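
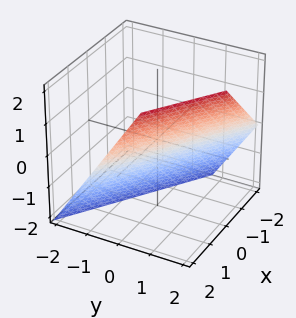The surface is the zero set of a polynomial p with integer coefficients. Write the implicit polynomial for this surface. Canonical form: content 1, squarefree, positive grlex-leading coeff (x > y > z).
2*x + 3*y - 2*z - 2

(a) The degree is 1 — every cross-section is a straight line — this is a plane.
(b) Against the integer gridlines: one x-axis crossing is at x = 1; one z-axis crossing is at z = -1.
(c) These observations pin down the coefficients.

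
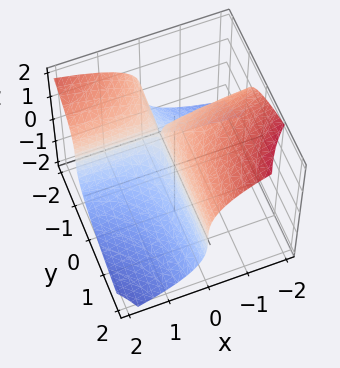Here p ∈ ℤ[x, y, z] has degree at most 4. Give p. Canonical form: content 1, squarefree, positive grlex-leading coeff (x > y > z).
z^3 + 2*x*y + 2*x

deg p = 3.
Checking where it meets the axes: one z-axis crossing is at z = 0; one x-axis crossing is at x = 0; every point of the y-axis in the box is on the surface.
Fitting integer coefficients to these (and the overall shape) gives p.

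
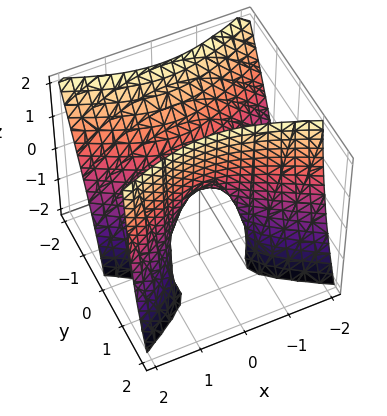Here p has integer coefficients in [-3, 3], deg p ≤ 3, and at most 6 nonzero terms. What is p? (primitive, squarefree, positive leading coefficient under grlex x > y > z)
x^2 - 3*y^2 - 2*y*z + z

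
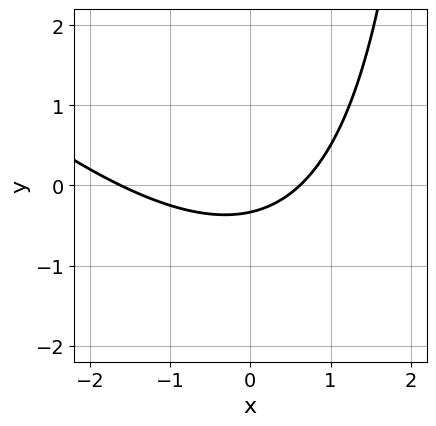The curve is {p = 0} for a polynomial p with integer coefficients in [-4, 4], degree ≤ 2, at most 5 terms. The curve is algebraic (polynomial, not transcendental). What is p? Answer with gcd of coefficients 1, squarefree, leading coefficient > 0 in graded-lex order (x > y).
x^2 + x*y + x - 3*y - 1

Degree: the shape is more complex than any degree-1 curve, so deg p = 2.
Solving for integer coefficients yields p as stated.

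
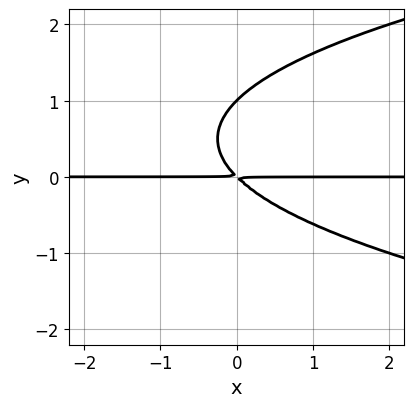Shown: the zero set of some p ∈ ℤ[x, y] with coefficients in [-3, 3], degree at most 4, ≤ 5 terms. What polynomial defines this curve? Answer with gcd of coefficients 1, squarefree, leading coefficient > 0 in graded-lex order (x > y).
(a) deg p = 3. No degree-2 curve has this shape.
(b) Observable constraints: the visible x-axis segment lies entirely on the curve; it crosses the y-axis at the gridline y = 1.
(c) Fitting integer coefficients to these (and the overall shape) gives p.

y^3 - x*y - y^2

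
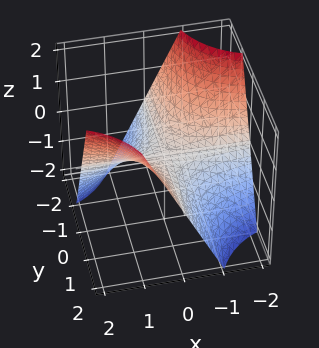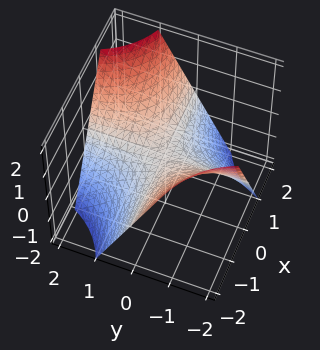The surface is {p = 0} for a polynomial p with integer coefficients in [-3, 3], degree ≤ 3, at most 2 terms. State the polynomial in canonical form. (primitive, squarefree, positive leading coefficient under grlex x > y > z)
x*y - z

1. The degree is 2 — a saddle surface; a quadric.
2. Against the integer gridlines: it crosses the z-axis at the gridline z = 0; the visible x-axis segment lies entirely on the surface; the visible y-axis segment lies entirely on the surface.
3. Fitting integer coefficients to these (and the overall shape) gives p.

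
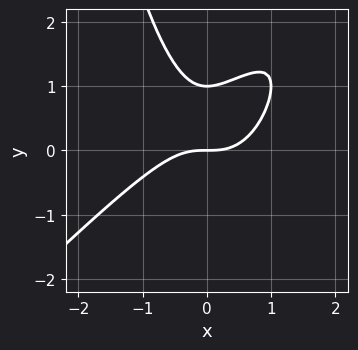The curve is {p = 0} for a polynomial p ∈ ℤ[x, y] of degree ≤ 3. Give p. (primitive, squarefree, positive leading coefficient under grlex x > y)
deg p = 3. No degree-2 curve has this shape.
Checking where it meets the axes: the y-axis gridline crossings are at y ∈ {0, 1}; it crosses the x-axis at the gridline x = 0.
Assembling these constraints gives the stated polynomial.

x^3 - x^2*y + y^2 - y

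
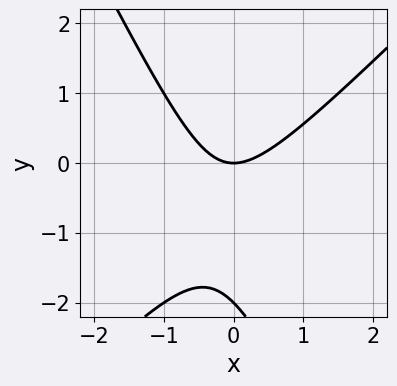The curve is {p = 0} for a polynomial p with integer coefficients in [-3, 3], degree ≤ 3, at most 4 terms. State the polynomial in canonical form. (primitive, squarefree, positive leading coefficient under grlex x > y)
First, the degree is 2 — a generic line meets the curve in up to 2 points.
Next, from the axis intercepts and sections: one x-axis crossing is at x = 0; the y-axis gridline crossings are at y ∈ {-2, 0}.
Finally, matching integer coefficients to the picture gives p.

2*x^2 - x*y - y^2 - 2*y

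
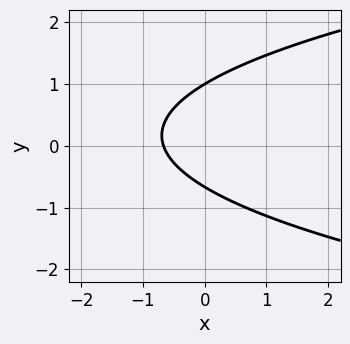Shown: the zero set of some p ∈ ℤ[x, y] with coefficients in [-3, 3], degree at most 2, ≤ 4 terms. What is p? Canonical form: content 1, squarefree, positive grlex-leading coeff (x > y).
3*y^2 - 3*x - y - 2

First, the degree is 2 — no degree-1 curve has this shape.
Next, checking where it meets the axes: one y-axis crossing is at y = 1.
Finally, fitting integer coefficients to these (and the overall shape) gives p.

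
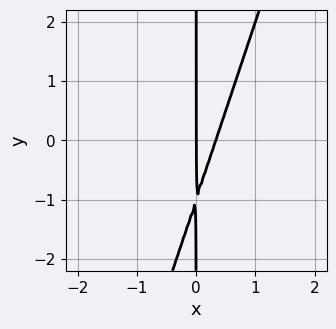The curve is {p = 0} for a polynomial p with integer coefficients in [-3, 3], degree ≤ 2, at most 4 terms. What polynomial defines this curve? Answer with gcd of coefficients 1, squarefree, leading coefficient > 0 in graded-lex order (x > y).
1. Degree: the shape is more complex than any degree-1 curve, so deg p = 2.
2. Against the integer gridlines: one x-axis crossing is at x = 0; every point of the y-axis in the box is on the curve.
3. Fitting integer coefficients to these (and the overall shape) gives p.

3*x^2 - x*y - x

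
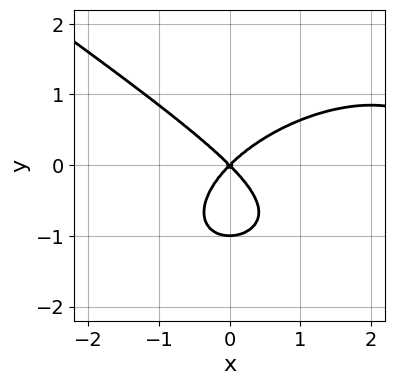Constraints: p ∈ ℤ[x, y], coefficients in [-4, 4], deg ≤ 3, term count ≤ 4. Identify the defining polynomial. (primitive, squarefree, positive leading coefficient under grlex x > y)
x^3 + 3*y^3 - 3*x^2 + 3*y^2

1. Degree: no degree-2 curve has this shape, so deg p = 3.
2. Observable constraints: one x-axis crossing is at x = 0; among the integer gridlines, it crosses the y-axis at y ∈ {-1, 0}.
3. Assembling these constraints gives the stated polynomial.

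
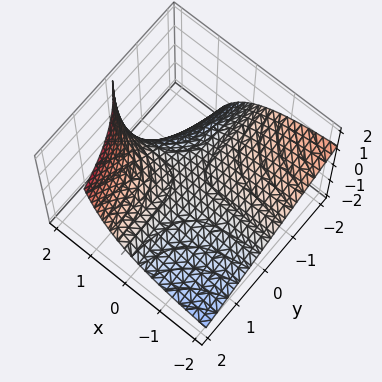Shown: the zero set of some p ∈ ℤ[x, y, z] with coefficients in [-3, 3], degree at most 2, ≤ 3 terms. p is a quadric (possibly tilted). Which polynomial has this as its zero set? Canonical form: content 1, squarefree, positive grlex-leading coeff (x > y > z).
x*y + x*z - 2*z

1. Degree: no degree-1 surface has this shape, so deg p = 2.
2. Checking where it meets the axes: every point of the y-axis in the box is on the surface; one z-axis crossing is at z = 0; the visible x-axis segment lies entirely on the surface.
3. Matching integer coefficients to the picture gives p.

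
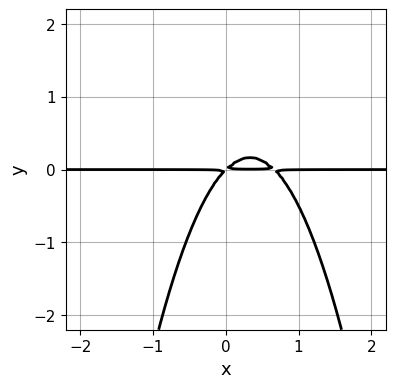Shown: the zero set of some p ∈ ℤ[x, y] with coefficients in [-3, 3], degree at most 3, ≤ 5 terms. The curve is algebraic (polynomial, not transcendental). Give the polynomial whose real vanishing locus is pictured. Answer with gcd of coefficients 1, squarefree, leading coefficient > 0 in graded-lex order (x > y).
3*x^2*y - 2*x*y + 2*y^2

1. The degree is 3 — no degree-2 curve has this shape.
2. From the visible intercepts: every point of the x-axis in the box is on the curve.
3. Fitting integer coefficients to these (and the overall shape) gives p.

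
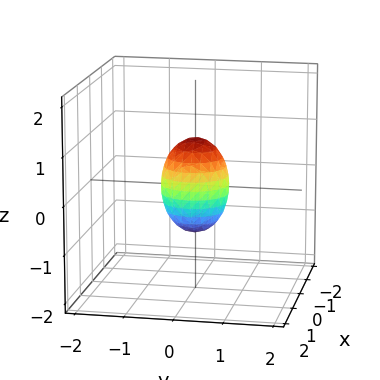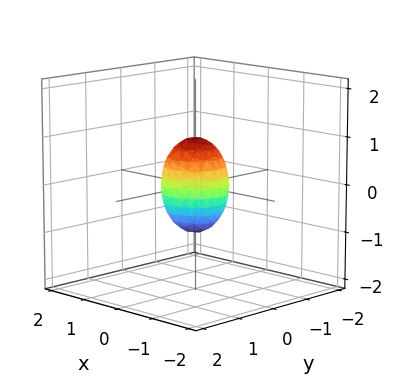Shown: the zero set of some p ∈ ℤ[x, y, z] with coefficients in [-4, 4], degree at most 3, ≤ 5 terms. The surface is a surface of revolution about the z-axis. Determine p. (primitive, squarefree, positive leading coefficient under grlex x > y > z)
First, the degree is 2 — no degree-1 surface has this shape.
Then, symmetries: rotational symmetry about the z-axis ⇒ p depends on x, y only through x² + y².
Then, against the integer gridlines: a circular section at z = 0 has radius between 0 and 1; among the integer gridlines, it crosses the z-axis at z ∈ {-1, 1}.
Finally, assembling these constraints gives the stated polynomial.

2*x^2 + 2*y^2 + z^2 - 1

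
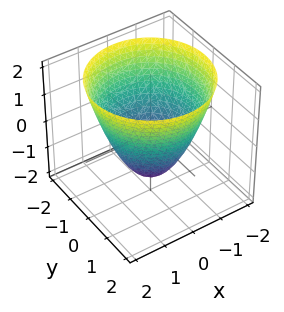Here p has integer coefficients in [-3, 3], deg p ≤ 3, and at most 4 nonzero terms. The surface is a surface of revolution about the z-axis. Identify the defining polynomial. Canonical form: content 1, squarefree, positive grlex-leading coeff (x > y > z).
2*x^2 + 2*y^2 - 2*z - 3

1. Degree: the shape is more complex than any degree-1 surface, so deg p = 2.
2. Symmetries: rotational symmetry about the z-axis ⇒ p depends on x, y only through x² + y².
3. Observable constraints: a circular section at z = 2 has radius between 1 and 2.
4. The integer polynomial consistent with all of this is the stated p.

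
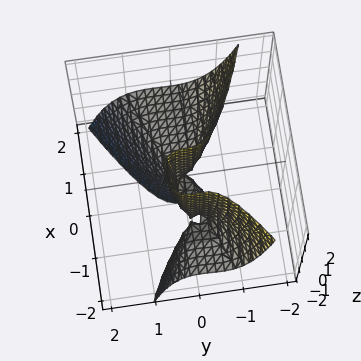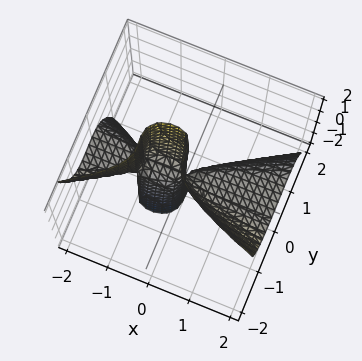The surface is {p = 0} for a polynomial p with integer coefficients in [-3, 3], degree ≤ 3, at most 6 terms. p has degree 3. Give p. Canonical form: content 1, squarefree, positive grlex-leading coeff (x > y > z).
x^2*z - x*y^2 + 3*y^3 + x*z

First, deg p = 3. A generic line meets the surface in up to 3 points.
Then, from the visible intercepts: the visible z-axis segment lies entirely on the surface; one y-axis crossing is at y = 0; every point of the x-axis in the box is on the surface.
Finally, these observations pin down the coefficients.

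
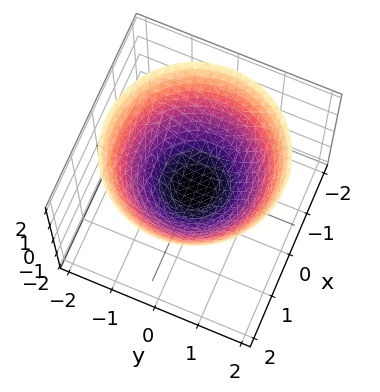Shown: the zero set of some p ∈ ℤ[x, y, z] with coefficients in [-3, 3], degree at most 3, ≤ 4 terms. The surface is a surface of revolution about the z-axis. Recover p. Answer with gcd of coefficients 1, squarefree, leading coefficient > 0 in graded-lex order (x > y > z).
2*x^2 + 2*y^2 - 3*z - 1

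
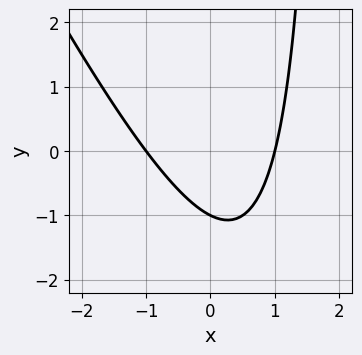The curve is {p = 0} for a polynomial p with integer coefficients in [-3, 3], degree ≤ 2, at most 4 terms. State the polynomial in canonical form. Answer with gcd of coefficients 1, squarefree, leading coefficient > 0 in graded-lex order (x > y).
First, degree: the shape is more complex than any degree-1 curve, so deg p = 2.
Then, from the visible intercepts: among the integer gridlines, it crosses the x-axis at x ∈ {-1, 1}; it crosses the y-axis at the gridline y = -1.
Finally, putting this together gives p.

2*x^2 + x*y - 2*y - 2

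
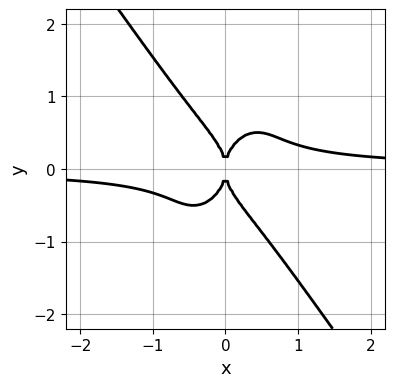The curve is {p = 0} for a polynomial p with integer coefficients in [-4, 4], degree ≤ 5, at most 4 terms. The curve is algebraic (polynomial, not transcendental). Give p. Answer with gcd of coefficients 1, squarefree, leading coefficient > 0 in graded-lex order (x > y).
Degree: the shape is more complex than any degree-3 curve, so deg p = 4.
From the visible intercepts: it meets the y-axis at y = 0 (among the integer gridlines); one x-axis crossing is at x = 0.
These observations pin down the coefficients.

3*x^3*y + y^4 - x^2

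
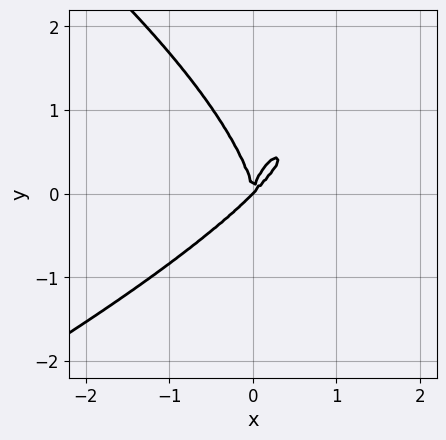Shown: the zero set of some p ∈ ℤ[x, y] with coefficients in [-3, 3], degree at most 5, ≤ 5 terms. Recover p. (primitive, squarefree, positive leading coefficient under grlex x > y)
y^4 + 3*x^3 - 3*x^2*y

(a) Degree: the shape is more complex than any degree-3 curve, so deg p = 4.
(b) Against the integer gridlines: it crosses the y-axis at the gridline y = 0; it crosses the x-axis at the gridline x = 0.
(c) These observations pin down the coefficients.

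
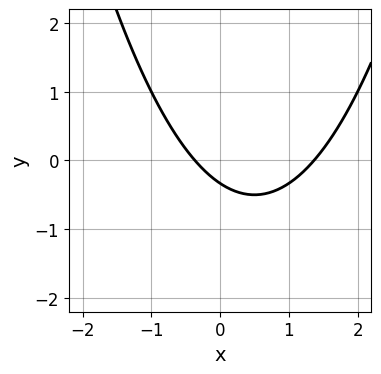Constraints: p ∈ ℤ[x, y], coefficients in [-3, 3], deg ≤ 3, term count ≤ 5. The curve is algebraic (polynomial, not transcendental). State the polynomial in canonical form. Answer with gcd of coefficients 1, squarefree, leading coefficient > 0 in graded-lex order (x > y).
2*x^2 - 2*x - 3*y - 1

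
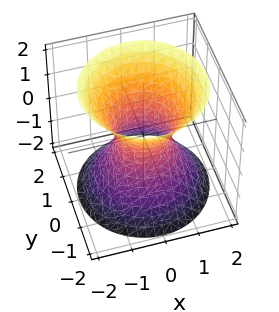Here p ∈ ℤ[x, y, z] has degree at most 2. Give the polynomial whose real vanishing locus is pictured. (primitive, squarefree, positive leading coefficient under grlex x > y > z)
3*x^2 + 3*y^2 - 2*z^2 - 2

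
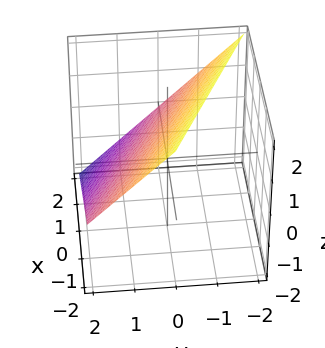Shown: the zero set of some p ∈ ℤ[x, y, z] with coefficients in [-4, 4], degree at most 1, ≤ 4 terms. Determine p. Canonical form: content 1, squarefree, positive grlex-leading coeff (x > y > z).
(a) deg p = 1. The surface is flat (a plane).
(b) Observable constraints: it crosses the y-axis at the gridline y = 1; it crosses the x-axis at the gridline x = 2; it crosses the z-axis at the gridline z = 1.
(c) Assembling these constraints gives the stated polynomial.

x + 2*y + 2*z - 2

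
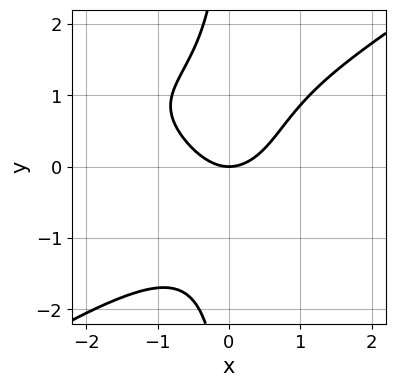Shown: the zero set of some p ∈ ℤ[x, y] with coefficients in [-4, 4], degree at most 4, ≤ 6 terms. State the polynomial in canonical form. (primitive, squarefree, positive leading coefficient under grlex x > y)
1. deg p = 4. No degree-3 curve has this shape.
2. From the visible intercepts: it crosses the x-axis at the gridline x = 0; one y-axis crossing is at y = 0.
3. The integer polynomial consistent with all of this is the stated p.

x^3*y - 2*x*y^3 + 3*x^2 - 3*y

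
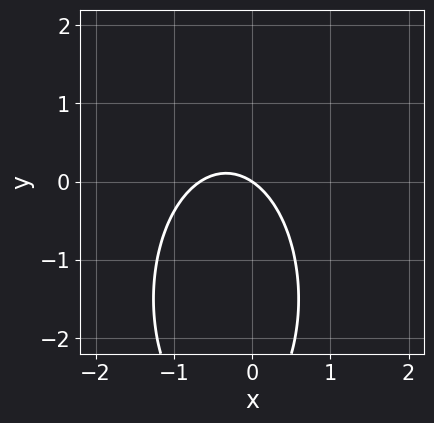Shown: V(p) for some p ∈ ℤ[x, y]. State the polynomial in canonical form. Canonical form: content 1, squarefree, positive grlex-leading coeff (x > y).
1. The degree is 2 — no degree-1 curve has this shape.
2. Reading off the gridlines: it crosses the y-axis at the gridline y = 0; it meets the x-axis at x = 0 (among the integer gridlines).
3. The integer polynomial consistent with all of this is the stated p.

3*x^2 + y^2 + 2*x + 3*y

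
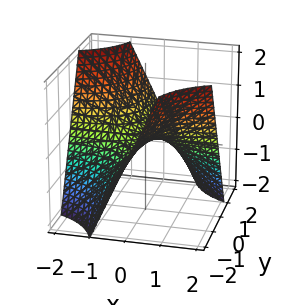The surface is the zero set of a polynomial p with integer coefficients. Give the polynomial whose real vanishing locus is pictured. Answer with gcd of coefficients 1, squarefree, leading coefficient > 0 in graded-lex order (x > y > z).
x*y + z

First, deg p = 2.
Next, from the axis intercepts and sections: the visible y-axis segment lies entirely on the surface; it meets the z-axis at z = 0 (among the integer gridlines).
Finally, together with the visible shape, these determine p as stated.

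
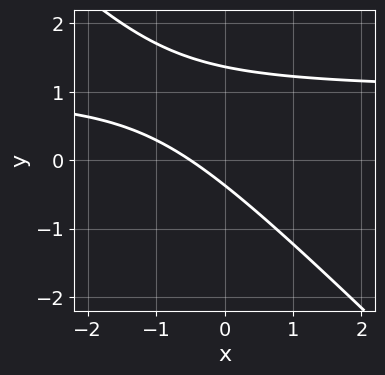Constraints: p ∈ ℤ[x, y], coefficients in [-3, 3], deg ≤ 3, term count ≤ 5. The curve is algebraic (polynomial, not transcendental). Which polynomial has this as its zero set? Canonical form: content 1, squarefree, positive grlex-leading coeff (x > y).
The degree is 2 — the shape is more complex than any degree-1 curve.
The integer polynomial consistent with all of this is the stated p.

2*x*y + 2*y^2 - 2*x - 2*y - 1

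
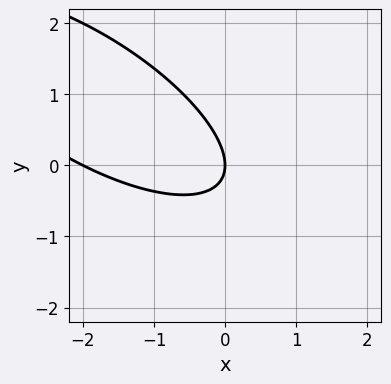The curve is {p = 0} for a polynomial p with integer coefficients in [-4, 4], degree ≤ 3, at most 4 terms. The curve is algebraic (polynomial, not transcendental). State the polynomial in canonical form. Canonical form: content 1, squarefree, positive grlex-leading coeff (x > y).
x^2 + 2*x*y + 2*y^2 + 2*x

First, deg p = 2. A generic line meets the curve in up to 2 points.
Next, from the visible intercepts: the x-axis gridline crossings are at x ∈ {-2, 0}; it crosses the y-axis at the gridline y = 0.
Finally, solving for integer coefficients yields p as stated.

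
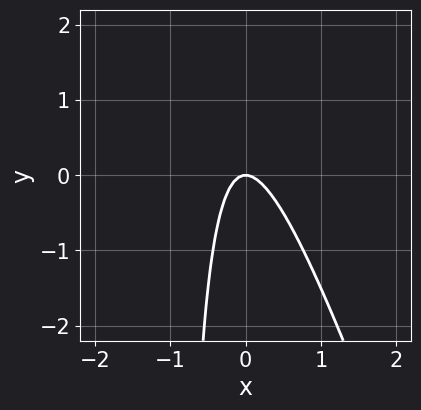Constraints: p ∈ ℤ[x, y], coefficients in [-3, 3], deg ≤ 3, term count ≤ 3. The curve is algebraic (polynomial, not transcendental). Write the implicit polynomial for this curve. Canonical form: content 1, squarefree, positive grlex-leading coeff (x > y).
(a) The degree is 2 — no degree-1 curve has this shape.
(b) Reading off the gridlines: it crosses the y-axis at the gridline y = 0; it crosses the x-axis at the gridline x = 0.
(c) Fitting integer coefficients to these (and the overall shape) gives p.

3*x^2 + x*y + y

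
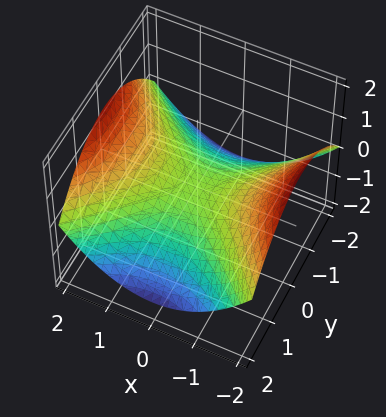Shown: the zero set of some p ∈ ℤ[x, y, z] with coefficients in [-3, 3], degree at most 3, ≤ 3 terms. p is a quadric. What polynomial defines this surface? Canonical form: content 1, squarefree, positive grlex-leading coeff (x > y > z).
x^2 - y^2 - 3*z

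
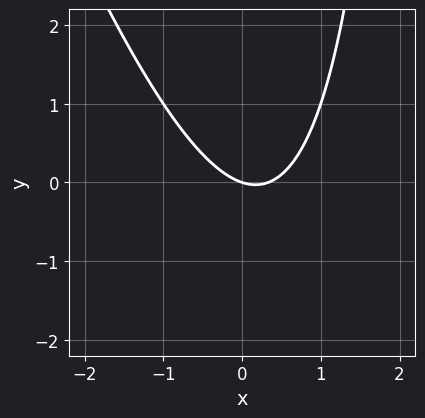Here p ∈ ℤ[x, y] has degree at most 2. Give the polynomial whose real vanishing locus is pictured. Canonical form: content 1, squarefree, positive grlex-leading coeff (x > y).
3*x^2 + x*y - x - 3*y

First, the degree is 2 — a generic line meets the curve in up to 2 points.
Then, against the integer gridlines: one x-axis crossing is at x = 0; it crosses the y-axis at the gridline y = 0.
Finally, solving for integer coefficients yields p as stated.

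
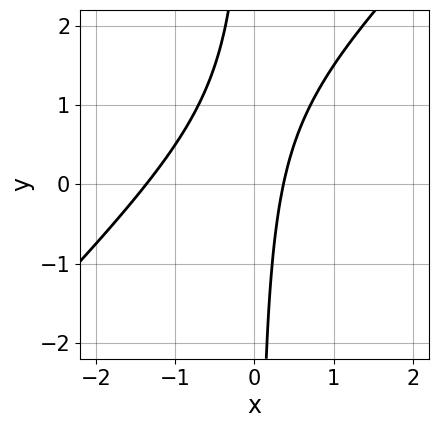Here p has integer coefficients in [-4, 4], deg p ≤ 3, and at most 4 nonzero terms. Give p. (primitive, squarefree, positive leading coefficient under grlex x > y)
2*x^2 - 2*x*y + 2*x - 1

1. deg p = 2. The shape is more complex than any degree-1 curve.
2. Checking where it meets the axes: the curve avoids every integer y-axis point in the box.
3. Matching integer coefficients to the picture gives p.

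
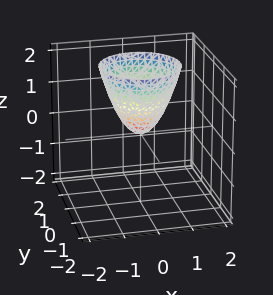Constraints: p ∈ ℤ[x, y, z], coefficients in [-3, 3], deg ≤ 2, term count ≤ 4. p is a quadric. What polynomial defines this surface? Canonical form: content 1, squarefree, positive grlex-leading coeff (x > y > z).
(a) deg p = 2.
(b) Symmetries: rotational symmetry about the z-axis ⇒ p depends on x, y only through x² + y².
(c) From the axis intercepts and sections: one z-axis crossing is at z = 0; one x-axis crossing is at x = 0; it meets the y-axis at y = 0 (among the integer gridlines).
(d) The integer polynomial consistent with all of this is the stated p.

3*x^2 + 3*y^2 - 2*z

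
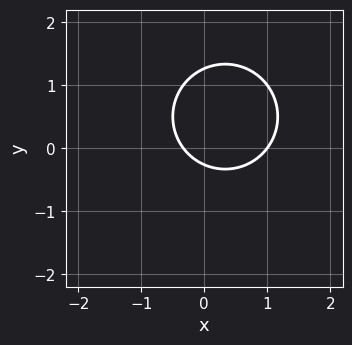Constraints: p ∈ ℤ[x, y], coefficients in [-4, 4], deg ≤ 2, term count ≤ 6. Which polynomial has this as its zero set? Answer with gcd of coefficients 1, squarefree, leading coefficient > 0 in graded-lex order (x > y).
3*x^2 + 3*y^2 - 2*x - 3*y - 1

(a) The degree is 2 — the shape is more complex than any degree-1 curve.
(b) Observable constraints: it crosses the x-axis at the gridline x = 1.
(c) Assembling these constraints gives the stated polynomial.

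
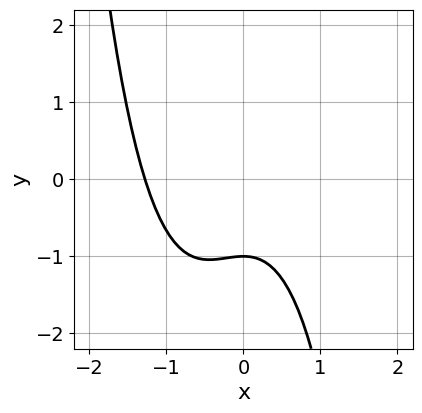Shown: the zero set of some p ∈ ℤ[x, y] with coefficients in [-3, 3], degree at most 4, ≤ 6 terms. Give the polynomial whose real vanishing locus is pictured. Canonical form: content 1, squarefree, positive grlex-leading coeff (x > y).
(a) The degree is 3 — a generic line meets the curve in up to 3 points.
(b) From the visible intercepts: it crosses the y-axis at the gridline y = -1.
(c) Together with the visible shape, these determine p as stated.

3*x^3 + 2*x^2 + 3*y + 3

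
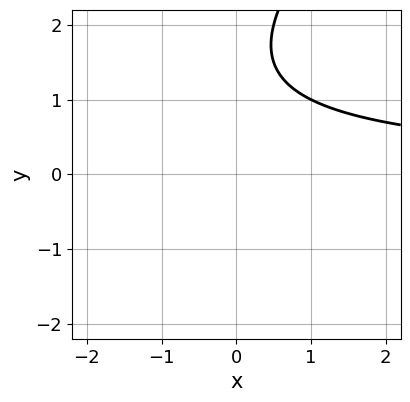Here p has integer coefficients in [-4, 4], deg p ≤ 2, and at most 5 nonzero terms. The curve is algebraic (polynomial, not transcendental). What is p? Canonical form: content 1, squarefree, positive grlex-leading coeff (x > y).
x*y - y^2 + 3*y - 3

1. The degree is 2 — a generic line meets the curve in up to 2 points.
2. Against the integer gridlines: the curve avoids every integer x-axis point in the box; the curve avoids every integer y-axis point in the box.
3. Putting this together gives p.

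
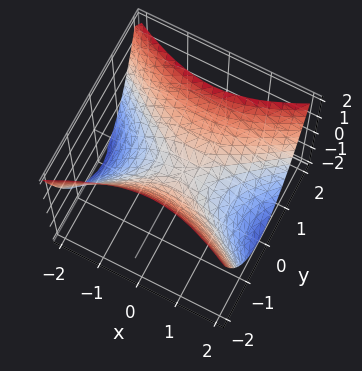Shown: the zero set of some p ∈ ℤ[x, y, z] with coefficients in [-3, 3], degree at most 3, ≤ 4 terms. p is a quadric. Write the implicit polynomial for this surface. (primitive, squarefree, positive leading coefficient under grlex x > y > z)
x^2 - 2*y^2 + 2*z

1. Degree: a saddle surface; a quadric, so deg p = 2.
2. Symmetries: it's symmetric under y → −y, forcing even powers of y; mirror symmetry x ↦ −x ⇒ only even powers of x.
3. Observable constraints: it meets the x-axis at x = 0 (among the integer gridlines); it crosses the y-axis at the gridline y = 0; it meets the z-axis at z = 0 (among the integer gridlines).
4. Solving for integer coefficients yields p as stated.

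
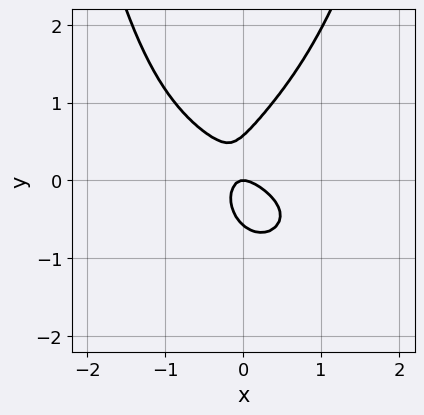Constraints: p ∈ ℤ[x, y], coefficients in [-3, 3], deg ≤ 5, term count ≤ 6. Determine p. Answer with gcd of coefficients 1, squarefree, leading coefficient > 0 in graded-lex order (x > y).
deg p = 4. The shape is more complex than any degree-3 curve.
Observable constraints: it meets the y-axis at y = 0 (among the integer gridlines); it crosses the x-axis at the gridline x = 0.
Together with the visible shape, these determine p as stated.

3*x^2*y^2 - 3*y^3 + 3*x^2 + 3*x*y + y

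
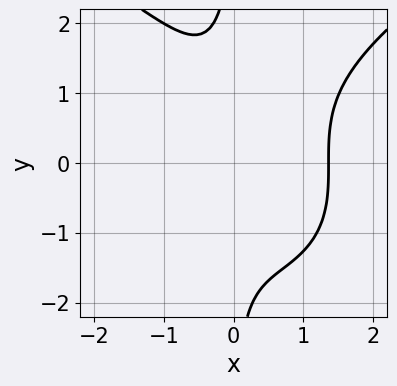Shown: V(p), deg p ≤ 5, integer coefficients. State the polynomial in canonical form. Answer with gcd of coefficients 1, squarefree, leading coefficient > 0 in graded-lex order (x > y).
(a) The degree is 4 — no degree-3 curve has this shape.
(b) Reading off the gridlines: the curve avoids every integer y-axis point in the box.
(c) The integer polynomial consistent with all of this is the stated p.

x*y^3 - 3*x^3 + 3*x^2 + 2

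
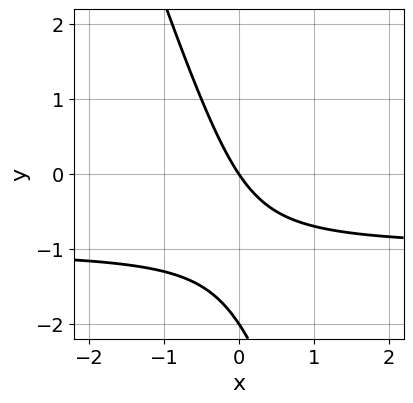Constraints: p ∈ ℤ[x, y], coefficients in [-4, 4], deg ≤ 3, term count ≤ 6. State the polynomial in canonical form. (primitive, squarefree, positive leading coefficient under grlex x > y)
Degree: the shape is more complex than any degree-1 curve, so deg p = 2.
Observable constraints: among the integer gridlines, it crosses the y-axis at y ∈ {-2, 0}; one x-axis crossing is at x = 0.
Matching integer coefficients to the picture gives p.

3*x*y + y^2 + 3*x + 2*y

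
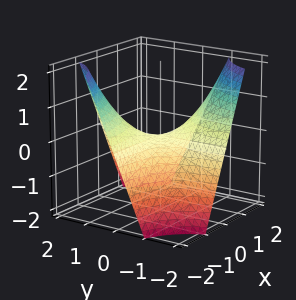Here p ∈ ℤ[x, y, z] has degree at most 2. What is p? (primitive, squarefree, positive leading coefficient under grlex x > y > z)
The degree is 2 — a saddle surface; a quadric.
Reading off the gridlines: the visible y-axis segment lies entirely on the surface; it crosses the z-axis at the gridline z = 0; the visible x-axis segment lies entirely on the surface.
Matching integer coefficients to the picture gives p.

x*y + z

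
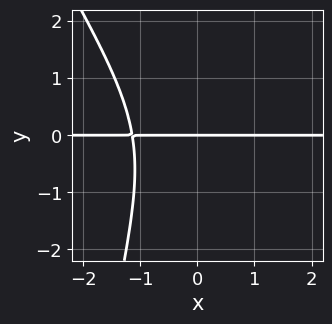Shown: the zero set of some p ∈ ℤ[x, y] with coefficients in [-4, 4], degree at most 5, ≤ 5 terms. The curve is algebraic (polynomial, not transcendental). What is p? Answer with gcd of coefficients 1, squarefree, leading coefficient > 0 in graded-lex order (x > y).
2*x^3*y + x^2*y^2 + y^3 + 3*y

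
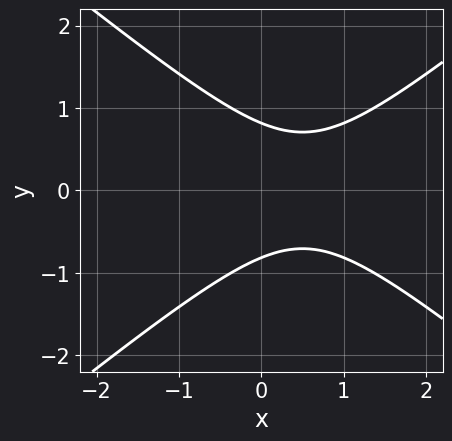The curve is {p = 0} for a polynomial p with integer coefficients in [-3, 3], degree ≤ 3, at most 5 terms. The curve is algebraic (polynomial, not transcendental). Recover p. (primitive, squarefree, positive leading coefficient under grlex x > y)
1. deg p = 2. The shape is more complex than any degree-1 curve.
2. Symmetries: it's symmetric under y → −y, forcing even powers of y.
3. Observable constraints: the curve avoids every integer x-axis point in the box.
4. The integer polynomial consistent with all of this is the stated p.

2*x^2 - 3*y^2 - 2*x + 2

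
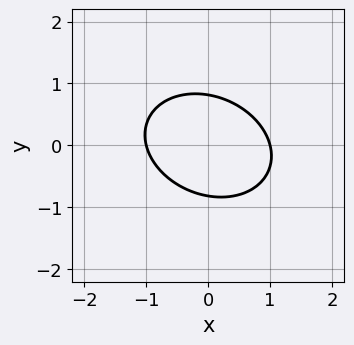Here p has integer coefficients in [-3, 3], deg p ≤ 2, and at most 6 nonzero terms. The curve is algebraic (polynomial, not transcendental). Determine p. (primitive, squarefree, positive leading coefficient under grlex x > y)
2*x^2 + x*y + 3*y^2 - 2

The degree is 2 — a generic line meets the curve in up to 2 points.
Observable constraints: among the integer gridlines, it crosses the x-axis at x ∈ {-1, 1}.
Together with the visible shape, these determine p as stated.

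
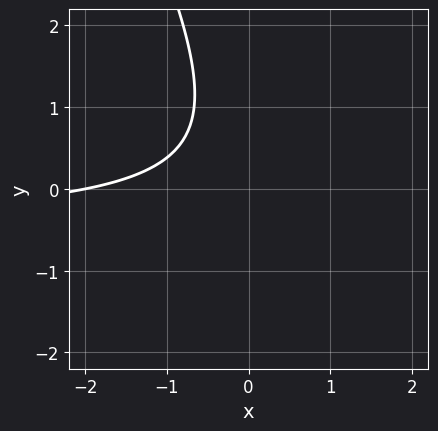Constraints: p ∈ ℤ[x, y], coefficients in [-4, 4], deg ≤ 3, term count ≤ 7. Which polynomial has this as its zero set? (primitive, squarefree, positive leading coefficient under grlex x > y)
1. The degree is 2 — the shape is more complex than any degree-1 curve.
2. From the visible intercepts: it misses every integer gridline on the y-axis; it crosses the x-axis at the gridline x = -2.
3. Fitting integer coefficients to these (and the overall shape) gives p.

2*x*y + y^2 + x - y + 2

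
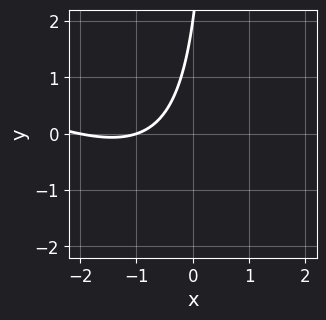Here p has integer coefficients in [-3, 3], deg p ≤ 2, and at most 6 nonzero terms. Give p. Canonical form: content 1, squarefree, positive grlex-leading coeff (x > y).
x^2 + 2*x*y + 3*x - y + 2

First, the degree is 2 — the shape is more complex than any degree-1 curve.
Then, checking where it meets the axes: among the integer gridlines, it crosses the x-axis at x ∈ {-2, -1}; one y-axis crossing is at y = 2.
Finally, these observations pin down the coefficients.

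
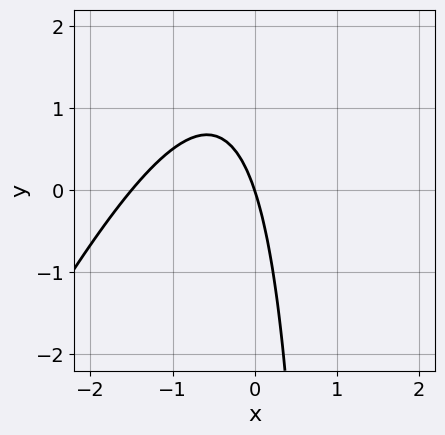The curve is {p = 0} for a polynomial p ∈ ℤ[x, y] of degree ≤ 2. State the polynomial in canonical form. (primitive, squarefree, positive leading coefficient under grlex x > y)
(a) deg p = 2. No degree-1 curve has this shape.
(b) Checking where it meets the axes: it meets the x-axis at x = 0 (among the integer gridlines); it crosses the y-axis at the gridline y = 0.
(c) Assembling these constraints gives the stated polynomial.

2*x^2 - x*y + 3*x + y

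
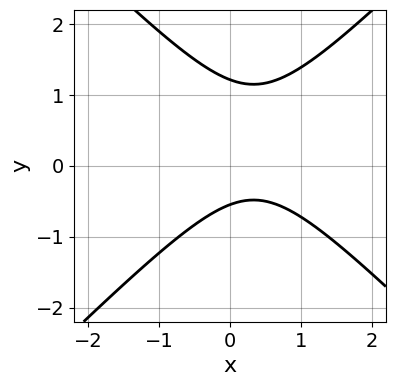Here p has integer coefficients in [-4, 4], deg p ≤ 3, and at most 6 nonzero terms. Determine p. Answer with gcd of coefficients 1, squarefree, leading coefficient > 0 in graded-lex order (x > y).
3*x^2 - 3*y^2 - 2*x + 2*y + 2

First, degree: no degree-1 curve has this shape, so deg p = 2.
Next, observable constraints: no x-intercept at any integer in the box.
Finally, the integer polynomial consistent with all of this is the stated p.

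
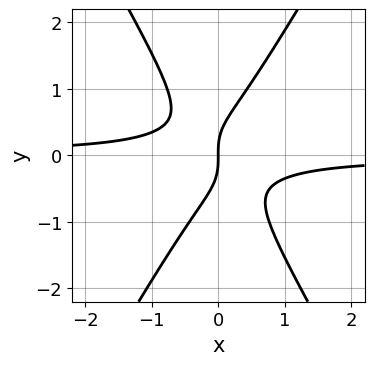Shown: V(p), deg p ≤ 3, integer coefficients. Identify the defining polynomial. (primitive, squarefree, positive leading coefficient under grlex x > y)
Degree: a generic line meets the curve in up to 3 points, so deg p = 3.
Against the integer gridlines: it meets the x-axis at x = 0 (among the integer gridlines); it meets the y-axis at y = 0 (among the integer gridlines).
These observations pin down the coefficients.

3*x^2*y - y^3 + x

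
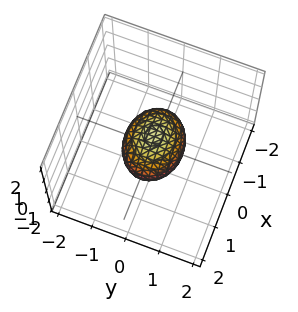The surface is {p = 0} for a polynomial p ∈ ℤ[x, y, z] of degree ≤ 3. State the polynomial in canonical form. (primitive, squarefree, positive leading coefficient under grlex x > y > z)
The degree is 2 — bounded and convex; a quadric.
Symmetries: the y ↦ −y reflection is a symmetry, so y appears only in even powers; the x ↦ −x reflection is a symmetry, so x appears only in even powers; mirror symmetry z ↦ −z ⇒ only even powers of z.
Checking where it meets the axes: among the integer gridlines, it crosses the x-axis at x ∈ {-1, 1}.
The integer polynomial consistent with all of this is the stated p.

2*x^2 + 3*y^2 + 3*z^2 - 2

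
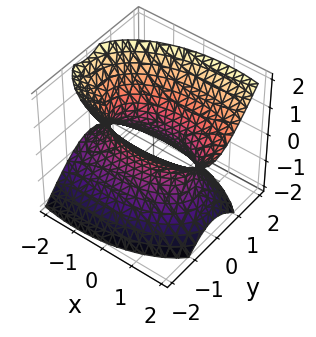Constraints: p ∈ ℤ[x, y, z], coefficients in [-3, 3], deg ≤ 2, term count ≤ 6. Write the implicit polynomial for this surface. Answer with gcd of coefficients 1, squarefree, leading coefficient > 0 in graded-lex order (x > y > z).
The degree is 2 — the shape is more complex than any degree-1 surface.
Observable constraints: the surface avoids every integer z-axis point in the box.
These observations pin down the coefficients.

x^2 - x*z + 3*y^2 - 2*z^2 - 2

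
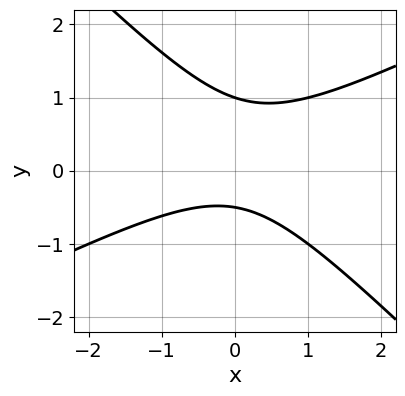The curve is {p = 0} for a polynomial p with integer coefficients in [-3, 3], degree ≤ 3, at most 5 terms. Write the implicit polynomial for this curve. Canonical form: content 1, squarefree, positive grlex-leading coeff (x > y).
x^2 - x*y - 2*y^2 + y + 1

deg p = 2.
From the axis intercepts and sections: it crosses the y-axis at the gridline y = 1; the curve avoids every integer x-axis point in the box.
Fitting integer coefficients to these (and the overall shape) gives p.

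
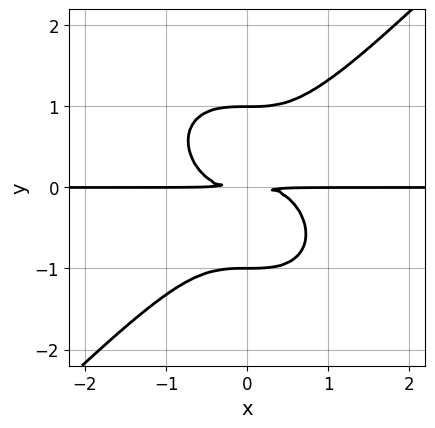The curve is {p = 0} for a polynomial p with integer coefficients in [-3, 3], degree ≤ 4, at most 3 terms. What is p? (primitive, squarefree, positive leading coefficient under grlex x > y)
(a) deg p = 4.
(b) Against the integer gridlines: the visible x-axis segment lies entirely on the curve; the y-axis gridline crossings are at y ∈ {-1, 1}.
(c) The integer polynomial consistent with all of this is the stated p.

x^3*y - y^4 + y^2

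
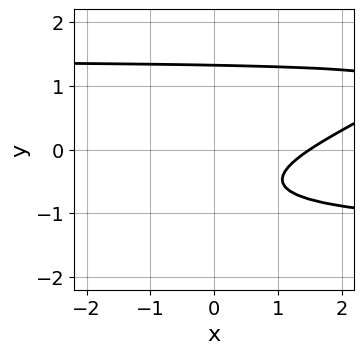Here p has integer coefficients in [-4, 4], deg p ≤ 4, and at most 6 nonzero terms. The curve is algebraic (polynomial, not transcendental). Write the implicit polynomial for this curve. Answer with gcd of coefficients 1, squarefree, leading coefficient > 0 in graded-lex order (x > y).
The degree is 3 — a generic line meets the curve in up to 3 points.
Putting this together gives p.

x*y^2 - 3*y^3 - 2*x + 3*y + 3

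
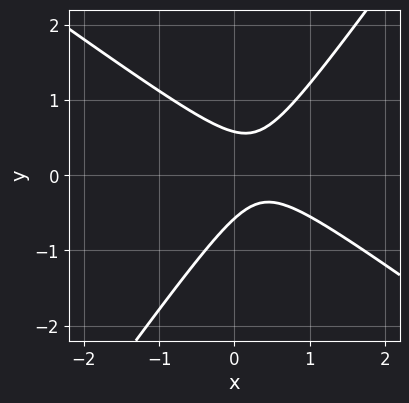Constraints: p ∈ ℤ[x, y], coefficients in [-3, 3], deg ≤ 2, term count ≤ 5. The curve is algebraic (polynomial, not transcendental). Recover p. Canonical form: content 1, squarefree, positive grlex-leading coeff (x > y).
1. The degree is 2 — the shape is more complex than any degree-1 curve.
2. Against the integer gridlines: the curve avoids every integer x-axis point in the box.
3. Matching integer coefficients to the picture gives p.

3*x^2 + 2*x*y - 3*y^2 - 2*x + 1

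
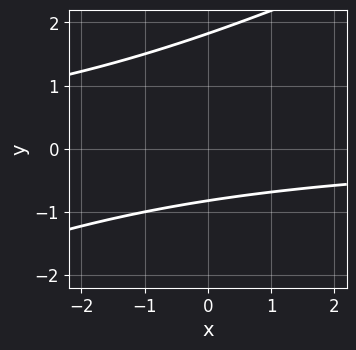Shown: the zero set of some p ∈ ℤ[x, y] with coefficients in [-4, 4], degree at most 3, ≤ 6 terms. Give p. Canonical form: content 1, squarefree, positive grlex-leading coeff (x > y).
1. The degree is 2 — a generic line meets the curve in up to 2 points.
2. Against the integer gridlines: it misses every integer gridline on the x-axis.
3. Solving for integer coefficients yields p as stated.

x*y - 2*y^2 + 2*y + 3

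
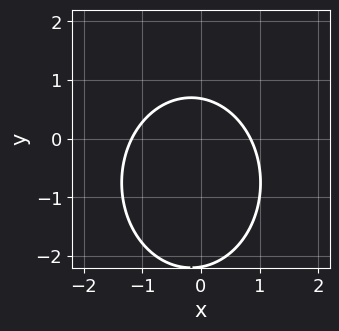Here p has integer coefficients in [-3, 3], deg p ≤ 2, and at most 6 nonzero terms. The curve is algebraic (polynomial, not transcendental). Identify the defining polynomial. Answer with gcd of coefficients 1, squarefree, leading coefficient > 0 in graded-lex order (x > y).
Degree: a generic line meets the curve in up to 2 points, so deg p = 2.
Solving for integer coefficients yields p as stated.

3*x^2 + 2*y^2 + x + 3*y - 3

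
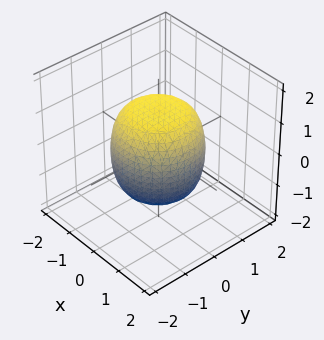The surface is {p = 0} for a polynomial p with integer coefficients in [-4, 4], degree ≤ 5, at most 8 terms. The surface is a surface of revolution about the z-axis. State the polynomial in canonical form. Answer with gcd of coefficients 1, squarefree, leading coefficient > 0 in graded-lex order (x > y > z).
First, deg p = 4.
Then, symmetry: the surface is invariant under rotation about z: p = q(x² + y², z).
Next, against the integer gridlines: a circular section at z = -1 has radius exactly 1.
Finally, putting this together gives p.

2*x^4 + 4*x^2*y^2 + 2*y^4 - x^2 - y^2 + 2*z^2 - 3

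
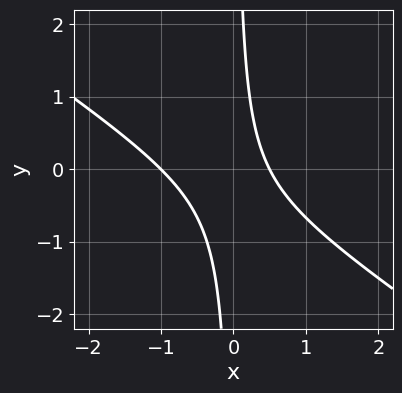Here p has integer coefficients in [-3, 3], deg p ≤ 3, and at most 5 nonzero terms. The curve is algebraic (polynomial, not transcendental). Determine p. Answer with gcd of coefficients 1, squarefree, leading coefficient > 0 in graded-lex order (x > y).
1. deg p = 2. A generic line meets the curve in up to 2 points.
2. Against the integer gridlines: it crosses the x-axis at the gridline x = -1; no y-intercept at any integer in the box.
3. The integer polynomial consistent with all of this is the stated p.

2*x^2 + 3*x*y + x - 1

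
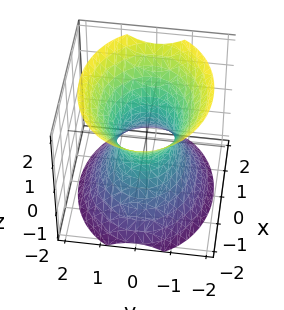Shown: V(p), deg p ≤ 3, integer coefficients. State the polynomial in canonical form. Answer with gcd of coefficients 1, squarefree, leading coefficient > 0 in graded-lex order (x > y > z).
2*x^2 + 3*y^2 - 2*z^2 - 2

1. The degree is 2 — an hourglass — one-sheet hyperboloid; a quadric.
2. Symmetries: mirror symmetry z ↦ −z ⇒ only even powers of z; it's symmetric under y → −y, forcing even powers of y; the x ↦ −x reflection is a symmetry, so x appears only in even powers.
3. Reading off the gridlines: no z-intercept at any integer in the box; the x-axis gridline crossings are at x ∈ {-1, 1}.
4. Fitting integer coefficients to these (and the overall shape) gives p.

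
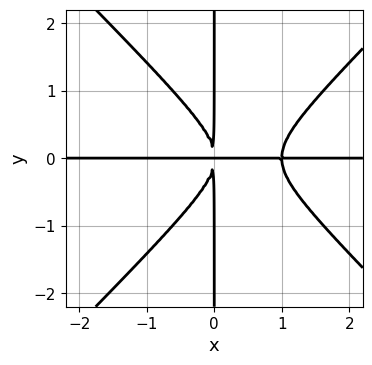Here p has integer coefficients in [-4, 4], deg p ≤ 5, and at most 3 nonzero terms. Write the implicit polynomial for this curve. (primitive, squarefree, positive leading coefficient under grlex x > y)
x^3*y - x*y^3 - x^2*y

First, degree: a generic line meets the curve in up to 4 points, so deg p = 4.
Next, against the integer gridlines: every point of the y-axis in the box is on the curve; the visible x-axis segment lies entirely on the curve.
Finally, the integer polynomial consistent with all of this is the stated p.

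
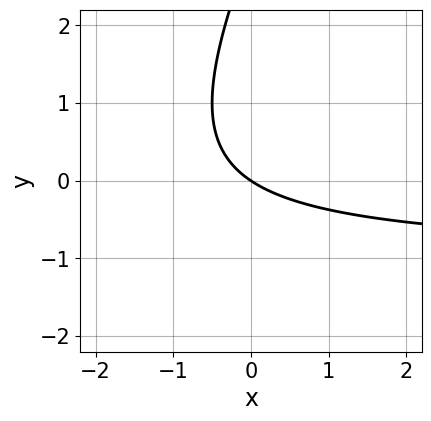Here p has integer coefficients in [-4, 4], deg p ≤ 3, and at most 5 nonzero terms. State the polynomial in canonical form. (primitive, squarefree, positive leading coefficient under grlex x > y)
2*x*y - y^2 + 2*x + 3*y

1. deg p = 2.
2. Against the integer gridlines: it meets the y-axis at y = 0 (among the integer gridlines); it crosses the x-axis at the gridline x = 0.
3. The integer polynomial consistent with all of this is the stated p.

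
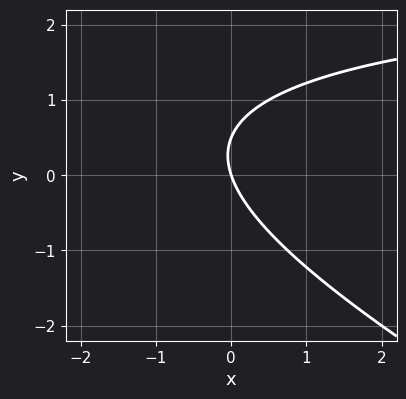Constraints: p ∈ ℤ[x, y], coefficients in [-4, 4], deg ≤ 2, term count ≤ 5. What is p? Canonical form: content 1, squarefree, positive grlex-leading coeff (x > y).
First, degree: a generic line meets the curve in up to 2 points, so deg p = 2.
Next, checking where it meets the axes: one x-axis crossing is at x = 0; it crosses the y-axis at the gridline y = 0.
Finally, the integer polynomial consistent with all of this is the stated p.

x*y + 2*y^2 - 3*x - y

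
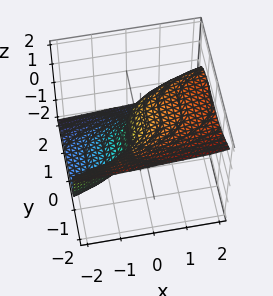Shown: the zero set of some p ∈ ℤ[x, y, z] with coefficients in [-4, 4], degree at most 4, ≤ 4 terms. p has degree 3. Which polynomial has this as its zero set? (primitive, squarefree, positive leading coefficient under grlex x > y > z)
2*y^3 + 3*z^3 - 3*x - 1

First, deg p = 3.
Finally, matching integer coefficients to the picture gives p.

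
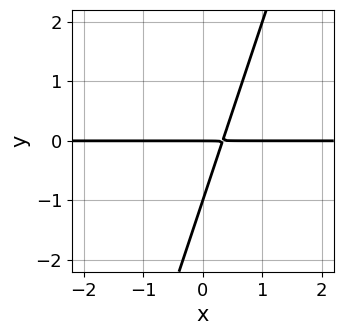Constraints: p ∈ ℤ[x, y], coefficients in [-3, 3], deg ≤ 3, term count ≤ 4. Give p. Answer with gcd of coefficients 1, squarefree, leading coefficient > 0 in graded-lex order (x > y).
3*x*y - y^2 - y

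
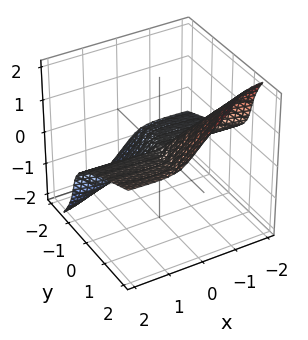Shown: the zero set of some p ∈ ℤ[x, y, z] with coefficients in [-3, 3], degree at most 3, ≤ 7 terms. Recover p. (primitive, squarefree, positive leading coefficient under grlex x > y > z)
The degree is 3 — the shape is more complex than any degree-2 surface.
From the visible intercepts: the visible y-axis segment lies entirely on the surface; every point of the x-axis in the box is on the surface; it crosses the z-axis at the gridline z = 0.
Matching integer coefficients to the picture gives p.

x^2*y - 2*x^2*z - 3*x*z^2 + 2*y*z^2 - 3*z^3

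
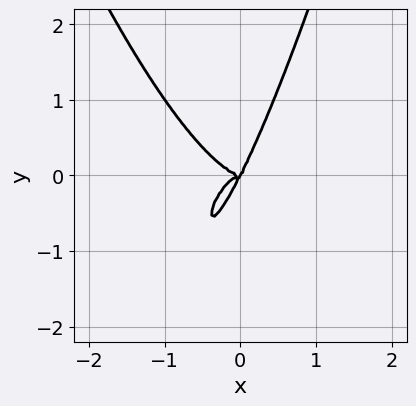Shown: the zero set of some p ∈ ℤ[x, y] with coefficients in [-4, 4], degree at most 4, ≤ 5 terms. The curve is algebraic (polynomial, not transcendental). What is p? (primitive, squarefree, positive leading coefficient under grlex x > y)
deg p = 4. A generic line meets the curve in up to 4 points.
Reading off the gridlines: it meets the x-axis at x = 0 (among the integer gridlines); it meets the y-axis at y = 0 (among the integer gridlines).
Putting this together gives p.

3*x^4 + 2*x*y^2 - y^3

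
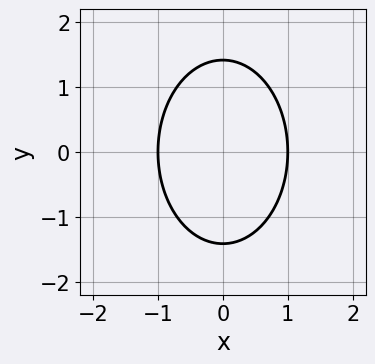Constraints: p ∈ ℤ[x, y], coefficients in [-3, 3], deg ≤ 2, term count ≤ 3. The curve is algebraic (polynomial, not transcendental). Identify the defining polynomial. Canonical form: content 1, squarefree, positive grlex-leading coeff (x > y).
2*x^2 + y^2 - 2

First, degree: a generic line meets the curve in up to 2 points, so deg p = 2.
Then, symmetries: it's symmetric under y → −y, forcing even powers of y; mirror symmetry x ↦ −x ⇒ only even powers of x.
Then, reading off the gridlines: among the integer gridlines, it crosses the x-axis at x ∈ {-1, 1}.
Finally, together with the visible shape, these determine p as stated.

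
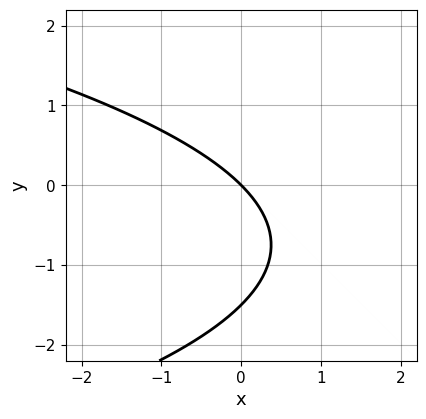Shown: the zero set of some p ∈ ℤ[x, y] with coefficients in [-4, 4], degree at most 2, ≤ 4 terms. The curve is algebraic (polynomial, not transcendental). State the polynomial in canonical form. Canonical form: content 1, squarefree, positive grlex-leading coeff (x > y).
First, deg p = 2.
Then, reading off the gridlines: it crosses the x-axis at the gridline x = 0; it crosses the y-axis at the gridline y = 0.
Finally, together with the visible shape, these determine p as stated.

2*y^2 + 3*x + 3*y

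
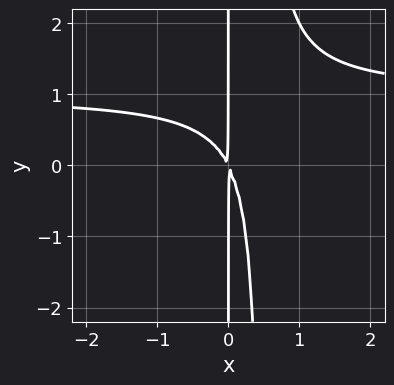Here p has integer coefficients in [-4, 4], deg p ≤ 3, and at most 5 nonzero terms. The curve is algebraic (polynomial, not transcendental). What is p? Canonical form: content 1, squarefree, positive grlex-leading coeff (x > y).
2*x^2*y - 2*x^2 - x*y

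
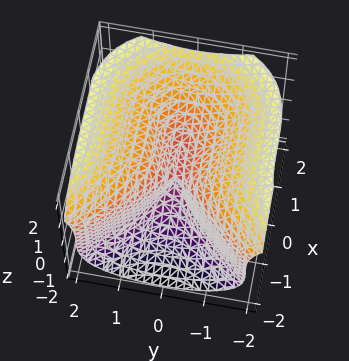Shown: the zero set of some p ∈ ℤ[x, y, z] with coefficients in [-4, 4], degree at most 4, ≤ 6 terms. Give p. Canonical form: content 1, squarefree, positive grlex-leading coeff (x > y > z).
The degree is 3 — the shape is more complex than any degree-2 surface.
From the visible intercepts: one z-axis crossing is at z = 0; one x-axis crossing is at x = 0; one y-axis crossing is at y = 0.
Putting this together gives p.

x^3 - 2*z^3 + 3*y^2 + z^2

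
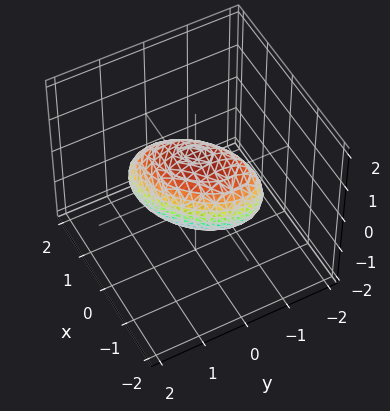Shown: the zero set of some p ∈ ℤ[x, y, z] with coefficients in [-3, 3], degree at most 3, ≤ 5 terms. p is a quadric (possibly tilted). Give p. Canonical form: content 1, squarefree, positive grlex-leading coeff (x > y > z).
x^2 - x*y + y^2 + z^2 - 1

The degree is 2 — no degree-1 surface has this shape.
From the visible intercepts: the x-axis gridline crossings are at x ∈ {-1, 1}; among the integer gridlines, it crosses the y-axis at y ∈ {-1, 1}.
These observations pin down the coefficients. Check: (0, 0, -1) on the z-axis lies on the surface, and p(0, 0, -1) = 0. ✓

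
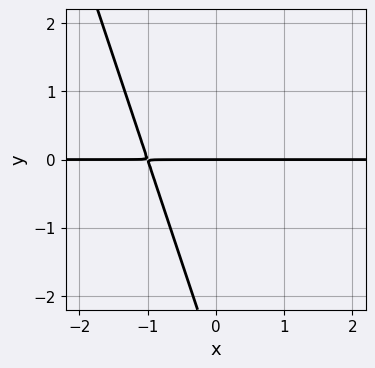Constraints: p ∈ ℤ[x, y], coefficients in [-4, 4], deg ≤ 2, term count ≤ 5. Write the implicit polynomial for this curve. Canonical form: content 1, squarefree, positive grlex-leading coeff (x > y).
deg p = 2. No degree-1 curve has this shape.
From the visible intercepts: every point of the x-axis in the box is on the curve; it meets the y-axis at y = 0 (among the integer gridlines).
Putting this together gives p.

3*x*y + y^2 + 3*y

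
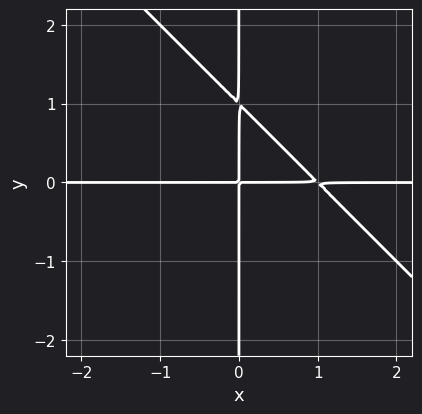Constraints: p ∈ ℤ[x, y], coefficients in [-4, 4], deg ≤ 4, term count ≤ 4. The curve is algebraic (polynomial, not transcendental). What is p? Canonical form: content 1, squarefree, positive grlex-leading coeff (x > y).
First, deg p = 3. The shape is more complex than any degree-2 curve.
Then, from the axis intercepts and sections: every point of the y-axis in the box is on the curve; the visible x-axis segment lies entirely on the curve.
Finally, these observations pin down the coefficients.

x^2*y + x*y^2 - x*y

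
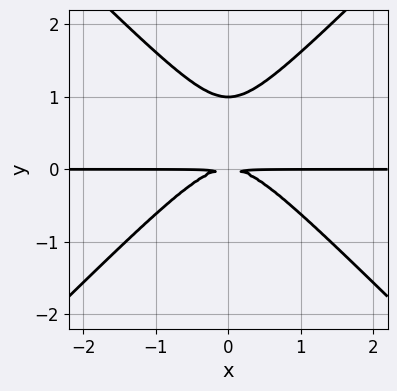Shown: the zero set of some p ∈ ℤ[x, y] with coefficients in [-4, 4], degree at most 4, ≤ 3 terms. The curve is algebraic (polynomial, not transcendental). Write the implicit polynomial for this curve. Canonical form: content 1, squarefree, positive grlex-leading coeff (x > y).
First, degree: a generic line meets the curve in up to 3 points, so deg p = 3.
Then, symmetries: the x ↦ −x reflection is a symmetry, so x appears only in even powers.
Next, from the axis intercepts and sections: the visible x-axis segment lies entirely on the curve; it crosses the y-axis at the gridline y = 1.
Finally, assembling these constraints gives the stated polynomial.

x^2*y - y^3 + y^2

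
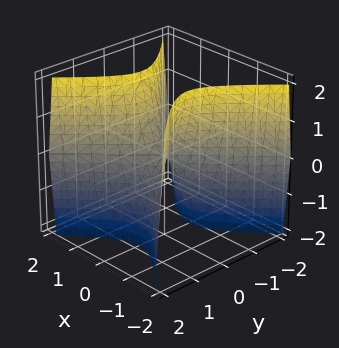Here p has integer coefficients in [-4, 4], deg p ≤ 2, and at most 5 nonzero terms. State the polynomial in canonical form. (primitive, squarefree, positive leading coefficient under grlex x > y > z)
deg p = 2.
Symmetries: mirror symmetry x ↦ −x ⇒ only even powers of x; it's symmetric under y → −y, forcing even powers of y.
Observable constraints: one y-axis crossing is at y = 0; it meets the x-axis at x = 0 (among the integer gridlines); one z-axis crossing is at z = 0.
Putting this together gives p.

3*x^2 - 3*y^2 - z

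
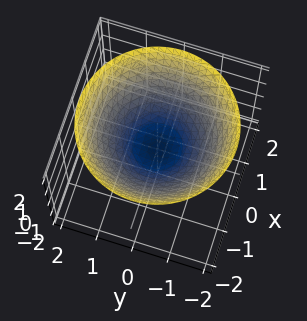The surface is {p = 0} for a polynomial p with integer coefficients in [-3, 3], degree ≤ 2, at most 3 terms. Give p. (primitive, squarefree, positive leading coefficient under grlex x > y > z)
(a) deg p = 2. A paraboloid; a quadric.
(b) Symmetry: the z-axis is an axis of rotation, so x and y enter only as x² + y².
(c) Observable constraints: a circular section at z = 1 has radius between 1 and 2; one x-axis crossing is at x = 0; one z-axis crossing is at z = 0; one y-axis crossing is at y = 0.
(d) Together with the visible shape, these determine p as stated.

x^2 + y^2 - 2*z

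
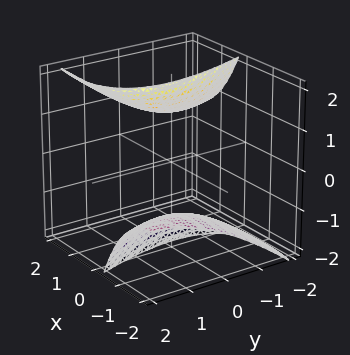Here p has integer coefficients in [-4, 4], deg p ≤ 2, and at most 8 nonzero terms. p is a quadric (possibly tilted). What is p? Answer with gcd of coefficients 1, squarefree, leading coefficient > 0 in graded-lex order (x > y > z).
First, I count 2 distinct pieces. They look like related sheets of one shape, so recover p as a whole.
Then, deg p = 2. The shape is more complex than any degree-1 surface.
Then, from the axis intercepts and sections: it misses every integer gridline on the x-axis; no y-intercept at any integer in the box.
Finally, the integer polynomial consistent with all of this is the stated p.

x^2 + 2*x*y - 3*x*z + y^2 - z^2 + 3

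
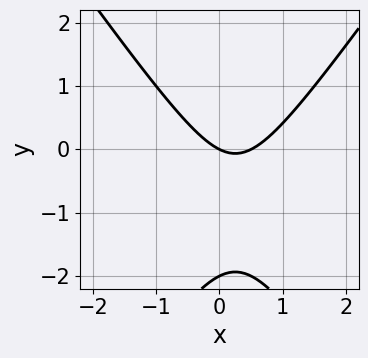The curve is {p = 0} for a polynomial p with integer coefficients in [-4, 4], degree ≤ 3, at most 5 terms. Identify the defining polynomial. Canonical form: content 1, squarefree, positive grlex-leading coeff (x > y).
(a) Degree: the shape is more complex than any degree-1 curve, so deg p = 2.
(b) Observable constraints: one x-axis crossing is at x = 0; among the integer gridlines, it crosses the y-axis at y ∈ {-2, 0}.
(c) These observations pin down the coefficients.

2*x^2 - y^2 - x - 2*y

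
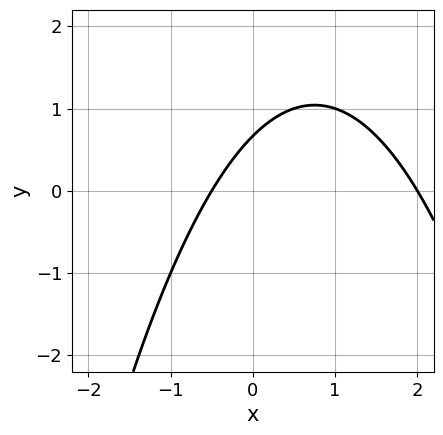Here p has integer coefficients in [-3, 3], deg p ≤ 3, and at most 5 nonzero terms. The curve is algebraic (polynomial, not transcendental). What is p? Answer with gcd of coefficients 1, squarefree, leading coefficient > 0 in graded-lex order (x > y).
2*x^2 - 3*x + 3*y - 2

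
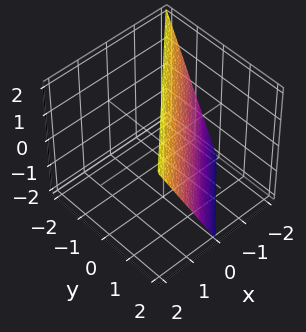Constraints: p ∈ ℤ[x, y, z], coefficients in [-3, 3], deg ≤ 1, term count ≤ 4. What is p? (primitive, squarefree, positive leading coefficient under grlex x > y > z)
2*x - 2*y - z + 2

Degree: the surface is flat (a plane), so deg p = 1.
From the visible intercepts: it meets the x-axis at x = -1 (among the integer gridlines); one y-axis crossing is at y = 1.
Matching integer coefficients to the picture gives p.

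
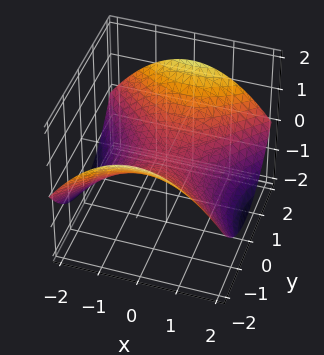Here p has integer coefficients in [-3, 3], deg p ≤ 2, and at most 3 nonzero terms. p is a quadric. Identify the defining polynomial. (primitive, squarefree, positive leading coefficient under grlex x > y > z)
(a) The degree is 2 — a saddle surface; a quadric.
(b) Symmetries: it's symmetric under x → −x, forcing even powers of x; mirror symmetry y ↦ −y ⇒ only even powers of y.
(c) Reading off the gridlines: it meets the y-axis at y = 0 (among the integer gridlines); one z-axis crossing is at z = 0.
(d) Fitting integer coefficients to these (and the overall shape) gives p.

x^2 - y^2 + 3*z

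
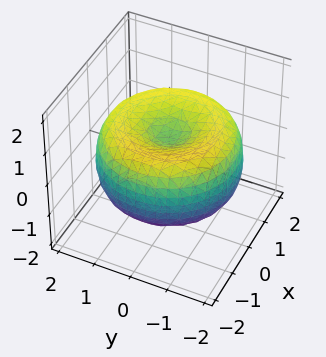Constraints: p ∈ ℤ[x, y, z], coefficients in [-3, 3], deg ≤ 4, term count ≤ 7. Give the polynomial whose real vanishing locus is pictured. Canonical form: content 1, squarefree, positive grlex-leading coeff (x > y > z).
First, degree: the shape is more complex than any degree-3 surface, so deg p = 4.
Then, symmetries: every cross-section ⟂ z is a circle, so x, y appear only via x² + y².
Next, observable constraints: a circular section at z = 0 has radius between 1 and 2.
Finally, assembling these constraints gives the stated polynomial.

x^4 + 2*x^2*y^2 + y^4 - 3*x^2 - 3*y^2 + 3*z^2 - 1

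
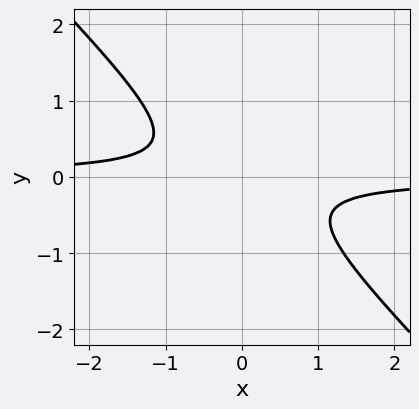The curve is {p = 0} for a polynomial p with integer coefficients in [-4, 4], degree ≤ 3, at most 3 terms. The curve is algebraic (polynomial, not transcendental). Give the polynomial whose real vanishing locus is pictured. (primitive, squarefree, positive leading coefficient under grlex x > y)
3*x*y + 3*y^2 + 1

deg p = 2.
From the visible intercepts: the curve avoids every integer y-axis point in the box; no x-intercept at any integer in the box.
These observations pin down the coefficients.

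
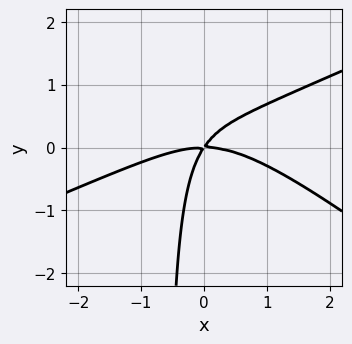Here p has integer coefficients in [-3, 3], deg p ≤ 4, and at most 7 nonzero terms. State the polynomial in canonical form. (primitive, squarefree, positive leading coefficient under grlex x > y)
x^3 - x^2*y - 3*x*y^2 + 3*x*y - 2*y^2

deg p = 3. No degree-2 curve has this shape.
Against the integer gridlines: one x-axis crossing is at x = 0; it meets the y-axis at y = 0 (among the integer gridlines).
Assembling these constraints gives the stated polynomial.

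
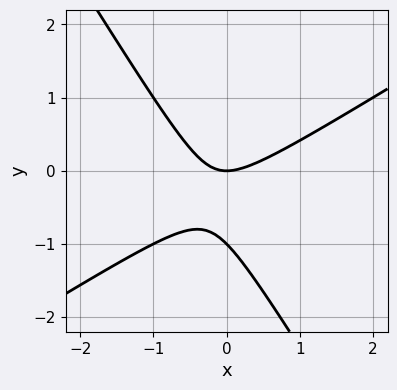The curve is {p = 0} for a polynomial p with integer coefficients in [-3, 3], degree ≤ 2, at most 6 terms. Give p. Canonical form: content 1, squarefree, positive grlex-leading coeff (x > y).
x^2 - x*y - y^2 - y

(a) Degree: a generic line meets the curve in up to 2 points, so deg p = 2.
(b) From the axis intercepts and sections: the y-axis gridline crossings are at y ∈ {-1, 0}; it meets the x-axis at x = 0 (among the integer gridlines).
(c) Solving for integer coefficients yields p as stated.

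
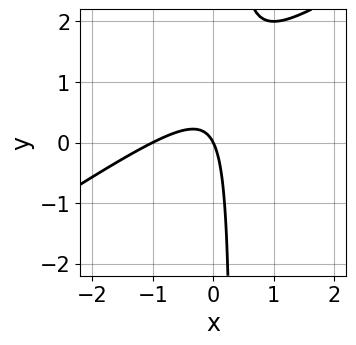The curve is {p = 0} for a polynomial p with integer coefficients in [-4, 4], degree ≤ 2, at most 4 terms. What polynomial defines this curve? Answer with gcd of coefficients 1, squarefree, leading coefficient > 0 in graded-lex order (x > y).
(a) The degree is 2 — the shape is more complex than any degree-1 curve.
(b) Checking where it meets the axes: the x-axis gridline crossings are at x ∈ {-1, 0}; one y-axis crossing is at y = 0.
(c) Matching integer coefficients to the picture gives p.

2*x^2 - 3*x*y + 2*x + y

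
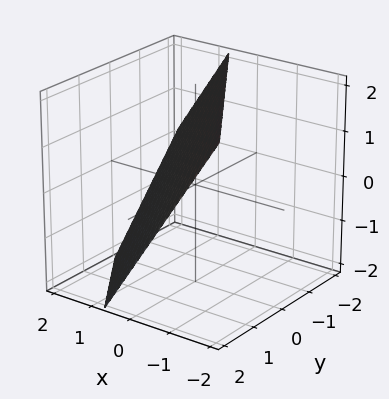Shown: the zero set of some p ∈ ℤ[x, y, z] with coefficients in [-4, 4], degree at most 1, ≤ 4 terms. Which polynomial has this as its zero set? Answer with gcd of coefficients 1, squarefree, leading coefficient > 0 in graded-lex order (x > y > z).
Degree: the surface is flat (a plane), so deg p = 1.
Observable constraints: one z-axis crossing is at z = 1; it crosses the y-axis at the gridline y = 1.
Matching integer coefficients to the picture gives p.

3*x + 2*y + 2*z - 2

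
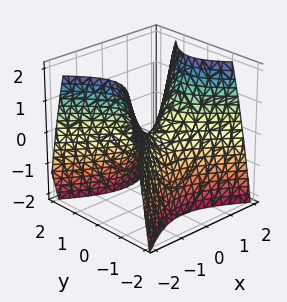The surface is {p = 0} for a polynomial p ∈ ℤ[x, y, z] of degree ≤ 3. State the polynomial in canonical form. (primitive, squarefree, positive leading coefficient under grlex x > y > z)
The degree is 2 — a hyperbolic paraboloid; a quadric.
Symmetries: mirror symmetry x ↦ −x ⇒ only even powers of x; the y ↦ −y reflection is a symmetry, so y appears only in even powers.
From the axis intercepts and sections: it crosses the y-axis at the gridline y = 0; it crosses the x-axis at the gridline x = 0; it crosses the z-axis at the gridline z = 0.
Assembling these constraints gives the stated polynomial.

2*x^2 - 3*y^2 - 2*z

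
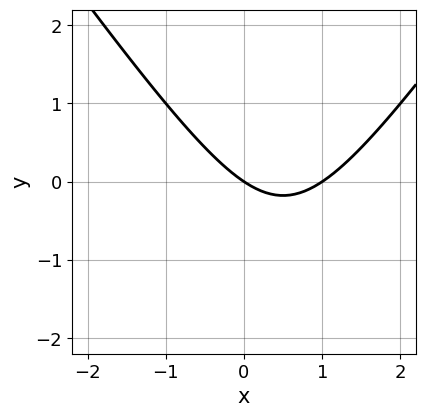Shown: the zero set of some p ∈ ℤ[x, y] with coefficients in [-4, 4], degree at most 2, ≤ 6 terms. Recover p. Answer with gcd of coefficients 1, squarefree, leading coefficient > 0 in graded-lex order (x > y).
2*x^2 - y^2 - 2*x - 3*y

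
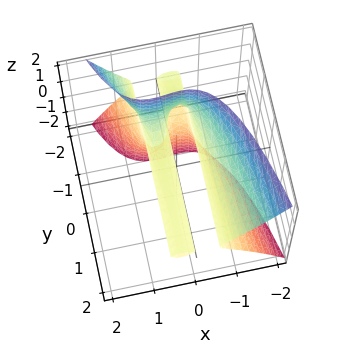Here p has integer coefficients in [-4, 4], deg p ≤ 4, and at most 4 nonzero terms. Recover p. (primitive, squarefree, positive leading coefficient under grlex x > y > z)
3*x^3 + 2*y*z^2 + 2*z^2 - x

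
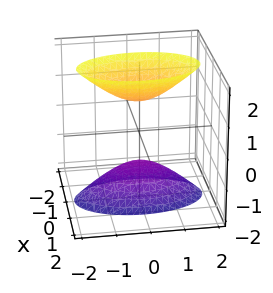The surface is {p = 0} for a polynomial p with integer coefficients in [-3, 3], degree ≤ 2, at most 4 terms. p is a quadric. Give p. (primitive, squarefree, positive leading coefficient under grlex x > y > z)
3*x^2 + y^2 - z^2 + 1

(a) The picture has 2 separate pieces. They look like related sheets of one shape, so recover p as a whole.
(b) The degree is 2 — two sheets facing apart; a quadric.
(c) Symmetries: the z ↦ −z reflection is a symmetry, so z appears only in even powers; the y ↦ −y reflection is a symmetry, so y appears only in even powers; it's symmetric under x → −x, forcing even powers of x.
(d) Against the integer gridlines: no x-intercept at any integer in the box; the surface avoids every integer y-axis point in the box; the z-axis gridline crossings are at z ∈ {-1, 1}.
(e) Assembling these constraints gives the stated polynomial.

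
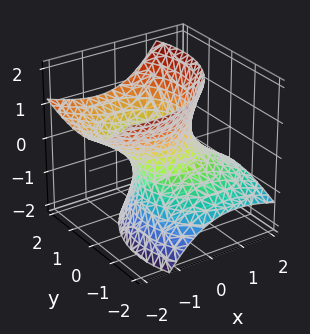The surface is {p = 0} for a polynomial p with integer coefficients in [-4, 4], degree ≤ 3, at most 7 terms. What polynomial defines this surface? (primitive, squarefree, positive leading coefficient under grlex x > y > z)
2*x^2 + 3*x*z + 2*y^2 - 2*y*z - 2*z^2 - 2

1. Degree: the shape is more complex than any degree-1 surface, so deg p = 2.
2. Against the integer gridlines: it misses every integer gridline on the z-axis; the x-axis gridline crossings are at x ∈ {-1, 1}.
3. Assembling these constraints gives the stated polynomial. Check: (0, 1, 0) on the y-axis lies on the surface, and p(0, 1, 0) = 0. ✓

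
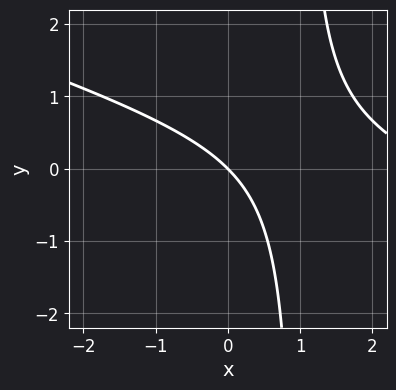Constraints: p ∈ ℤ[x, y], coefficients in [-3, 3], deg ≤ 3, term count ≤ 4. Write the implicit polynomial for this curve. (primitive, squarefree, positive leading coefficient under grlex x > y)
x^2 + 3*x*y - 3*x - 3*y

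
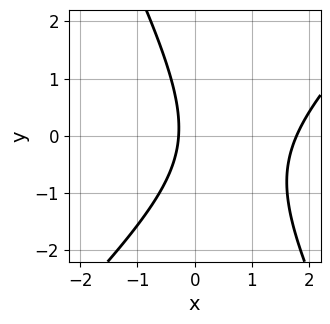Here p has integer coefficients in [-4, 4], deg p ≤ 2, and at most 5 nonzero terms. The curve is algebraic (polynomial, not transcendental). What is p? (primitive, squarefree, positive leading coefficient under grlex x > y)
2*x^2 - x*y - y^2 - 3*x - 1

The degree is 2 — the shape is more complex than any degree-1 curve.
Against the integer gridlines: the curve avoids every integer y-axis point in the box.
These observations pin down the coefficients.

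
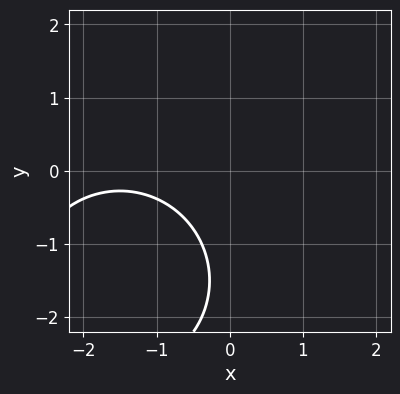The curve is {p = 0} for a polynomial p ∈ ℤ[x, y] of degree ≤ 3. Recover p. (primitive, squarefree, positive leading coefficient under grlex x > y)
deg p = 2. A generic line meets the curve in up to 2 points.
From the visible intercepts: no y-intercept at any integer in the box; the curve avoids every integer x-axis point in the box.
These observations pin down the coefficients.

x^2 + y^2 + 3*x + 3*y + 3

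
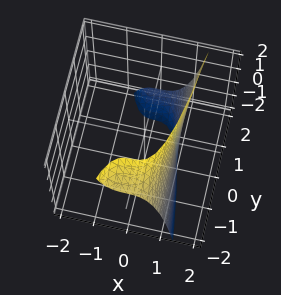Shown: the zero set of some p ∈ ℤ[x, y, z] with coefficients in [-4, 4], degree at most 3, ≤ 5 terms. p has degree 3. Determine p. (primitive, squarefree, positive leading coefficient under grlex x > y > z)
3*x^3 - y*z - 3

deg p = 3. The shape is more complex than any degree-2 surface.
From the visible intercepts: it misses every integer gridline on the y-axis; no z-intercept at any integer in the box; it crosses the x-axis at the gridline x = 1.
Solving for integer coefficients yields p as stated.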